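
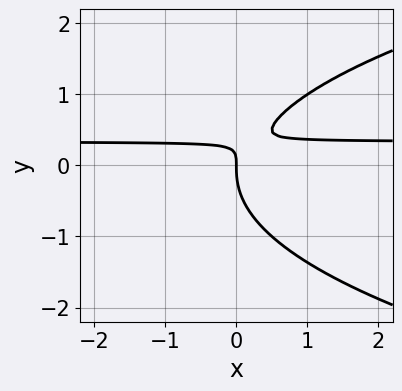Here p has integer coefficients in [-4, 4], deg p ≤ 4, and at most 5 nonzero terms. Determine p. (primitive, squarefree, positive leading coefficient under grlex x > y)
2*y^3 - 3*x*y + x

First, the degree is 3 — a generic line meets the curve in up to 3 points.
Then, checking where it meets the axes: it meets the x-axis at x = 0 (among the integer gridlines); one y-axis crossing is at y = 0.
Finally, together with the visible shape, these determine p as stated.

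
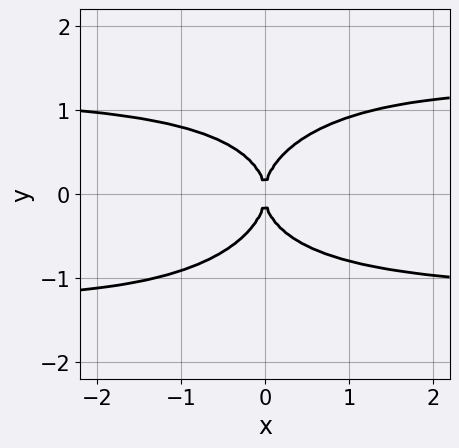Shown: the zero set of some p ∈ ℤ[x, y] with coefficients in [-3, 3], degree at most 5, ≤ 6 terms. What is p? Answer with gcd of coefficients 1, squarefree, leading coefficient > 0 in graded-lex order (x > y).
2*x^2*y^2 - x*y^3 + 3*y^4 - 3*x^2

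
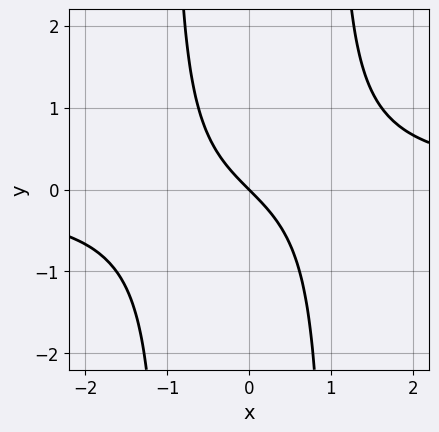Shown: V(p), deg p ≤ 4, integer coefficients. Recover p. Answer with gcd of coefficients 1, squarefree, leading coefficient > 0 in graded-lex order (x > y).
x^2*y - x - y

1. Degree: a generic line meets the curve in up to 3 points, so deg p = 3.
2. Reading off the gridlines: it meets the x-axis at x = 0 (among the integer gridlines); it meets the y-axis at y = 0 (among the integer gridlines).
3. These observations pin down the coefficients.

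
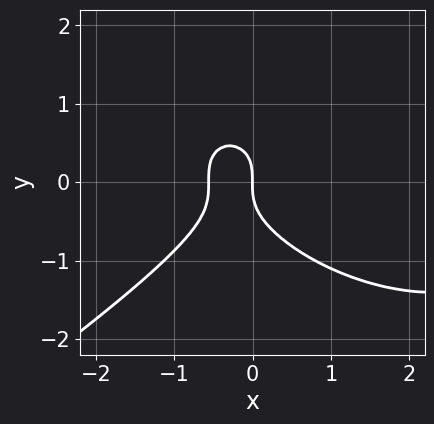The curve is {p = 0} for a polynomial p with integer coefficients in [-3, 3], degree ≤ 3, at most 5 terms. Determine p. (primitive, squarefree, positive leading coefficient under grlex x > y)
First, degree: a generic line meets the curve in up to 3 points, so deg p = 3.
Then, observable constraints: one y-axis crossing is at y = 0; it meets the x-axis at x = 0 (among the integer gridlines).
Finally, solving for integer coefficients yields p as stated.

x^3 - 3*y^3 - 3*x^2 - 2*x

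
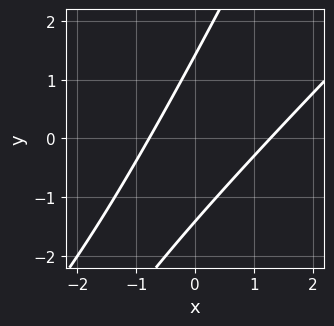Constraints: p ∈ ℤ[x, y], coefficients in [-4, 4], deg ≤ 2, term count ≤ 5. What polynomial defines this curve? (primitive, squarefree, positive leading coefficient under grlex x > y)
2*x^2 - 3*x*y + y^2 - x - 2

1. The degree is 2 — the shape is more complex than any degree-1 curve.
2. Solving for integer coefficients yields p as stated.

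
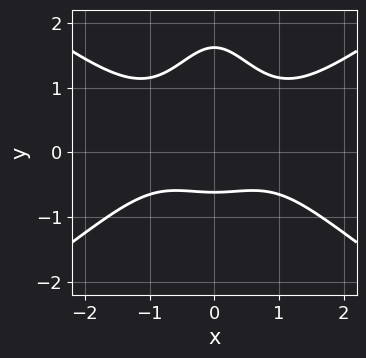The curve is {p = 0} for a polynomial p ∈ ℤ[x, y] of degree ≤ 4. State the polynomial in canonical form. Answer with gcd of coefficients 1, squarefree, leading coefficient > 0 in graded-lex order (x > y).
x^4 - 2*x^2*y^2 - 2*y^2 + 2*y + 2

(a) deg p = 4. A generic line meets the curve in up to 4 points.
(b) Symmetries: it's symmetric under x → −x, forcing even powers of x.
(c) Against the integer gridlines: no x-intercept at any integer in the box.
(d) The integer polynomial consistent with all of this is the stated p.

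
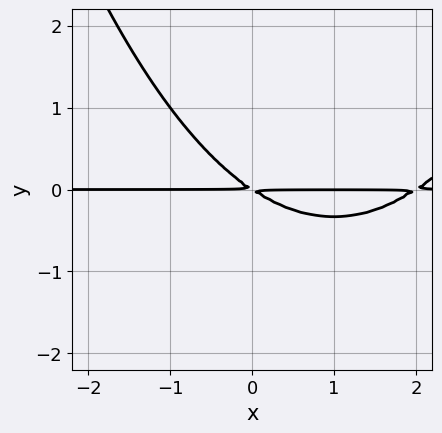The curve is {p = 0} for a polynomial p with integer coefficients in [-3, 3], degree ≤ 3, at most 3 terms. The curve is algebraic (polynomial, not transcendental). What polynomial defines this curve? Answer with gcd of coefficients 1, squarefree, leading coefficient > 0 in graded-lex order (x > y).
1. Degree: the shape is more complex than any degree-2 curve, so deg p = 3.
2. From the axis intercepts and sections: the visible x-axis segment lies entirely on the curve.
3. Fitting integer coefficients to these (and the overall shape) gives p.

x^2*y - 2*x*y - 3*y^2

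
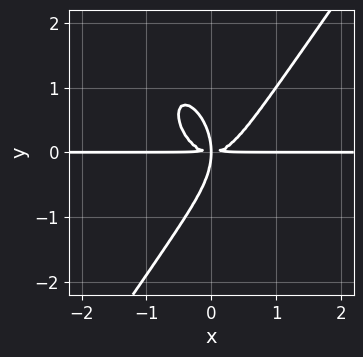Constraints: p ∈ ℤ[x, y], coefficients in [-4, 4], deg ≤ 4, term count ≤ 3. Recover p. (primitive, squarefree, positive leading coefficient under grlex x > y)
First, deg p = 4. A generic line meets the curve in up to 4 points.
Then, from the visible intercepts: every point of the x-axis in the box is on the curve.
Finally, assembling these constraints gives the stated polynomial.

3*x^3*y - y^4 - 2*x*y^2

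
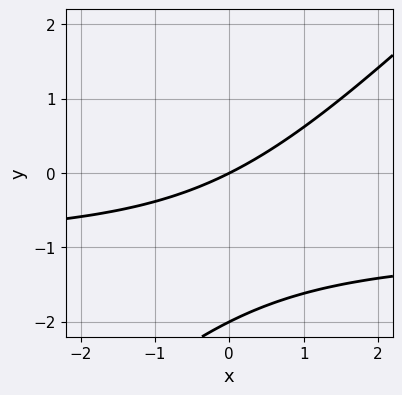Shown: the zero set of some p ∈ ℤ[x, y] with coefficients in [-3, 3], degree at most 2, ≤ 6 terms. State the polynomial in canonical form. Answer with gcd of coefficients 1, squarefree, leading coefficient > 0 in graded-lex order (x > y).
(a) deg p = 2. A generic line meets the curve in up to 2 points.
(b) Against the integer gridlines: it meets the x-axis at x = 0 (among the integer gridlines); among the integer gridlines, it crosses the y-axis at y ∈ {-2, 0}.
(c) Together with the visible shape, these determine p as stated.

x*y - y^2 + x - 2*y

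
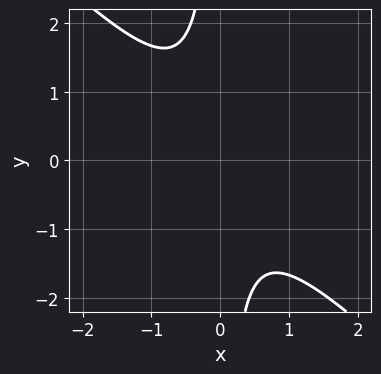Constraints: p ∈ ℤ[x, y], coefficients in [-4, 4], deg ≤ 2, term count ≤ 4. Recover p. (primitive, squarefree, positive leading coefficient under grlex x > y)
3*x^2 + 3*x*y + 2

Degree: no degree-1 curve has this shape, so deg p = 2.
Reading off the gridlines: no x-intercept at any integer in the box; the curve avoids every integer y-axis point in the box.
Matching integer coefficients to the picture gives p.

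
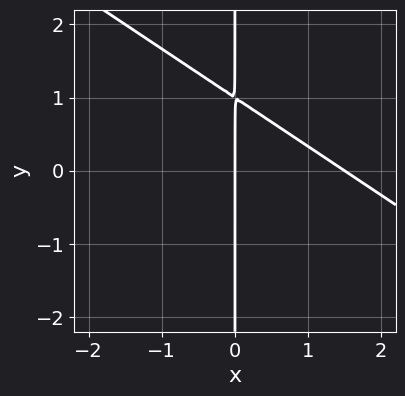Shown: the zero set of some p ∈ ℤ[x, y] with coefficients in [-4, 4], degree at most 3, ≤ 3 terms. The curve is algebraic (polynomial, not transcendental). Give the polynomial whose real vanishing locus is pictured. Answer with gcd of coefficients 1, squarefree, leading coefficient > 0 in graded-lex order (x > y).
2*x^2 + 3*x*y - 3*x

1. Degree: a generic line meets the curve in up to 2 points, so deg p = 2.
2. Observable constraints: it meets the x-axis at x = 0 (among the integer gridlines); the visible y-axis segment lies entirely on the curve.
3. These observations pin down the coefficients.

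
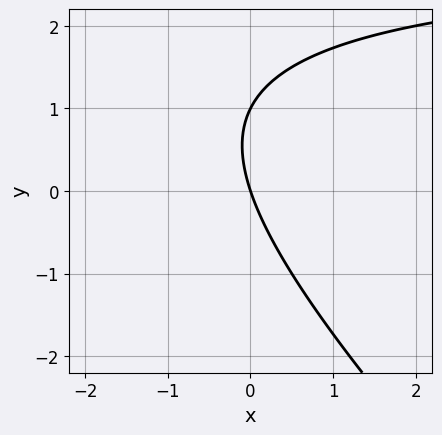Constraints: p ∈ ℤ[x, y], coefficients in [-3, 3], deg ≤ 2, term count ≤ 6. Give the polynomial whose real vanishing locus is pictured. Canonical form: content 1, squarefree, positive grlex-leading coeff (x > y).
(a) The degree is 2 — no degree-1 curve has this shape.
(b) From the visible intercepts: it meets the x-axis at x = 0 (among the integer gridlines); among the integer gridlines, it crosses the y-axis at y ∈ {0, 1}.
(c) These observations pin down the coefficients.

x*y + y^2 - 3*x - y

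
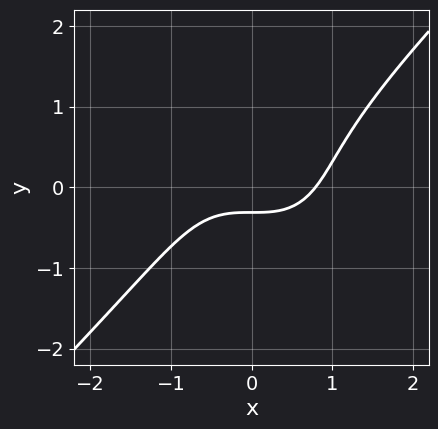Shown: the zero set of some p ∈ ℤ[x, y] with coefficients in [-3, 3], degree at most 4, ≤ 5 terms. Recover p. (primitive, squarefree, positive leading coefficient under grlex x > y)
First, deg p = 3.
Finally, putting this together gives p.

2*x^3 - 2*y^3 - 3*y - 1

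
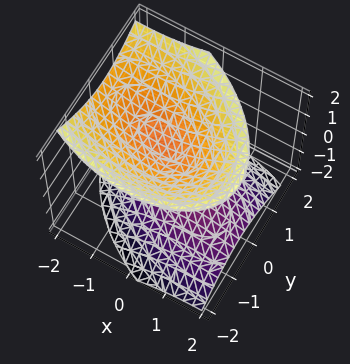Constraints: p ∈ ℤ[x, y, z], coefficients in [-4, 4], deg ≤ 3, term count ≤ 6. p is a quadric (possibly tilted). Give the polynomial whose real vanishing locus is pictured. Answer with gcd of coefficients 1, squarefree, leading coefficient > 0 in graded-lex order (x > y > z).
x^2 + x*y + x*z + 2*y^2 - 2*z^2 + 1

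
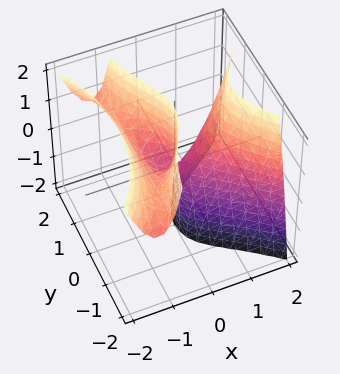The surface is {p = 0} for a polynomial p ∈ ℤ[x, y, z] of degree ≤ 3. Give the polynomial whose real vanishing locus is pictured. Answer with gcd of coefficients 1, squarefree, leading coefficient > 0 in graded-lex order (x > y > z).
x^3 - x*y^2 - x*z - y^2

1. There are 2 components. Treating them together as one polynomial.
2. Degree: no degree-2 surface has this shape, so deg p = 3.
3. Observable constraints: the visible z-axis segment lies entirely on the surface; one y-axis crossing is at y = 0; it crosses the x-axis at the gridline x = 0.
4. Fitting integer coefficients to these (and the overall shape) gives p.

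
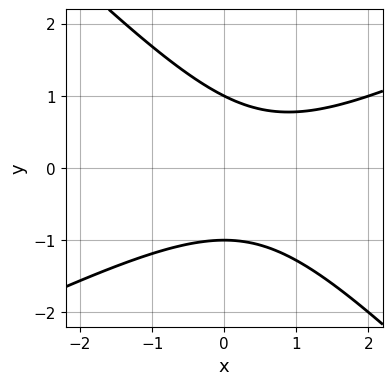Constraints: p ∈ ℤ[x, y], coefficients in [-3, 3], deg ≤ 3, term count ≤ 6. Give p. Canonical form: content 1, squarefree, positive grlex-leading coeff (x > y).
1. Degree: no degree-1 curve has this shape, so deg p = 2.
2. From the visible intercepts: the curve avoids every integer x-axis point in the box; the y-axis gridline crossings are at y ∈ {-1, 1}.
3. These observations pin down the coefficients.

x^2 - x*y - 2*y^2 - x + 2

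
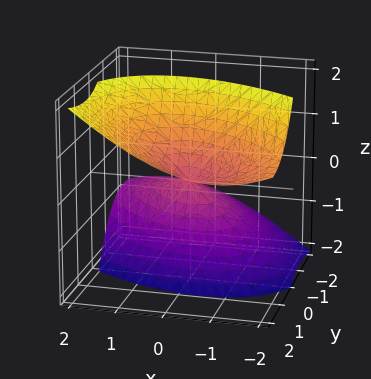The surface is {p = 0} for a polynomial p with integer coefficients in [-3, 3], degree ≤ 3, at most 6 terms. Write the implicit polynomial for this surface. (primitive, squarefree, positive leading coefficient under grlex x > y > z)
(a) deg p = 2.
(b) Observable constraints: it crosses the x-axis at the gridline x = 0; one y-axis crossing is at y = 0.
(c) Solving for integer coefficients yields p as stated.

x^2 + x*y + y^2 - 2*y*z - z^2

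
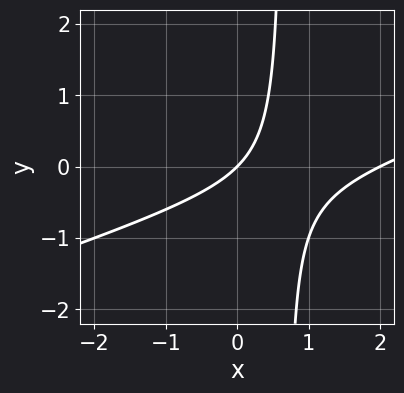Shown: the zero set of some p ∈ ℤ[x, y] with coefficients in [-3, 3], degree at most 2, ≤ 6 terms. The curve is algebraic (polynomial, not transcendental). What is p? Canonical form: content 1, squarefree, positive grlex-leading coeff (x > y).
deg p = 2. The shape is more complex than any degree-1 curve.
Against the integer gridlines: the x-axis gridline crossings are at x ∈ {0, 2}; it crosses the y-axis at the gridline y = 0.
These observations pin down the coefficients.

x^2 - 3*x*y - 2*x + 2*y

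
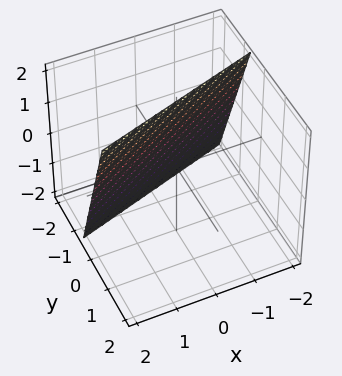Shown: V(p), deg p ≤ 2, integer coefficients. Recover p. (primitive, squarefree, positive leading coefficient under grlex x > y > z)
1. deg p = 1.
2. From the axis intercepts and sections: it meets the x-axis at x = 2 (among the integer gridlines); it crosses the z-axis at the gridline z = 2.
3. The integer polynomial consistent with all of this is the stated p.

x - 3*y + z - 2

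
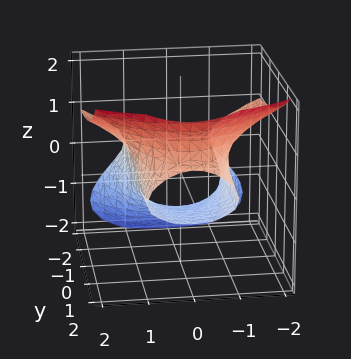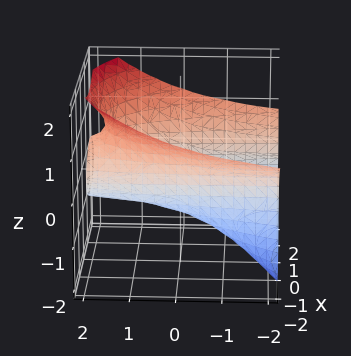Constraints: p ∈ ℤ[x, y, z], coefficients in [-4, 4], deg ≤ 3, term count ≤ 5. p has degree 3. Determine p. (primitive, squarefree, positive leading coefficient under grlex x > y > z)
3*y*z^2 - 3*z^3 + 2*x^2 - 2

deg p = 3. No degree-2 surface has this shape.
Against the integer gridlines: no y-intercept at any integer in the box; among the integer gridlines, it crosses the x-axis at x ∈ {-1, 1}.
Together with the visible shape, these determine p as stated.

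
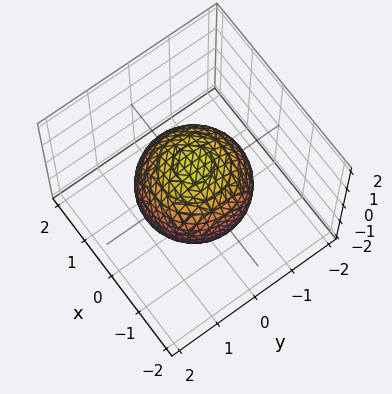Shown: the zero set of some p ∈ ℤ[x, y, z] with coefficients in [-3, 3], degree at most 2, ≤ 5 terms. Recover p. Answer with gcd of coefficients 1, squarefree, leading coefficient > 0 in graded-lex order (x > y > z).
2*x^2 + 2*y^2 + 2*z^2 - 3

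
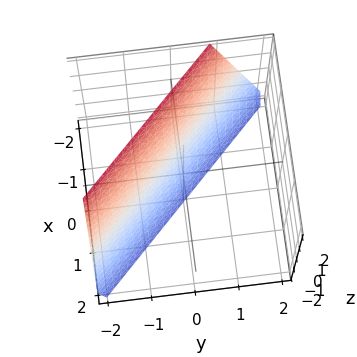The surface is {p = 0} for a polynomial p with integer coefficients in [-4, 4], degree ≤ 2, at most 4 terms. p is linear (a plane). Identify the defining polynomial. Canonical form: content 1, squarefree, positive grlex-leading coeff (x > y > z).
3*x + 3*y + z + 2

(a) Degree: every cross-section is a straight line — this is a plane, so deg p = 1.
(b) Reading off the gridlines: one z-axis crossing is at z = -2.
(c) Solving for integer coefficients yields p as stated.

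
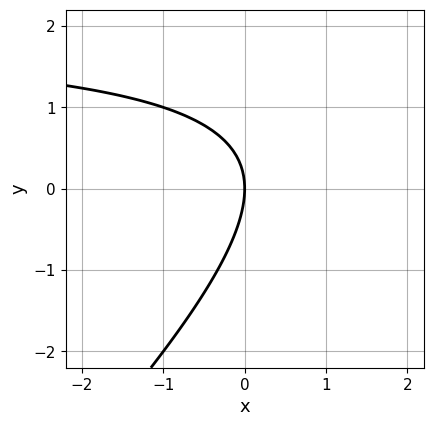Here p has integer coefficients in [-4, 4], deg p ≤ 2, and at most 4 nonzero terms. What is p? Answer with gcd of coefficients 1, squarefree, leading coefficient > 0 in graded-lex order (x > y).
(a) Degree: the shape is more complex than any degree-1 curve, so deg p = 2.
(b) From the visible intercepts: one x-axis crossing is at x = 0; one y-axis crossing is at y = 0.
(c) The integer polynomial consistent with all of this is the stated p.

x*y - y^2 - 2*x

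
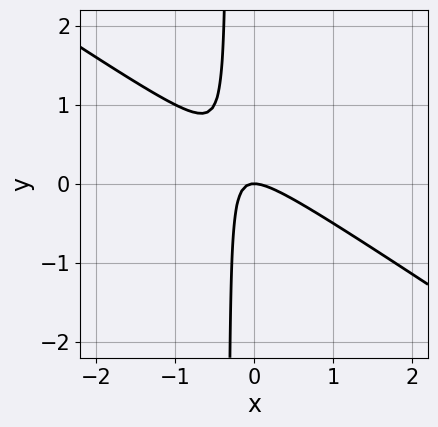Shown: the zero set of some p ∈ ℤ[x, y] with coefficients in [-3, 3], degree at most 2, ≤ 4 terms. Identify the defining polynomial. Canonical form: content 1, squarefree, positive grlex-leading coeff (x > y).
(a) The degree is 2 — no degree-1 curve has this shape.
(b) From the visible intercepts: one y-axis crossing is at y = 0; one x-axis crossing is at x = 0.
(c) Matching integer coefficients to the picture gives p.

2*x^2 + 3*x*y + y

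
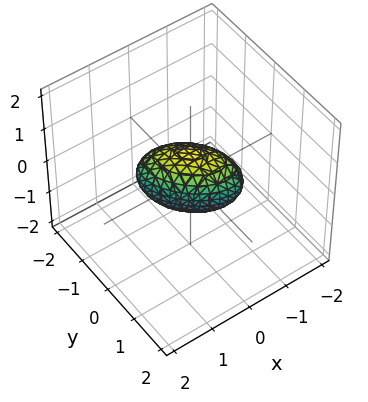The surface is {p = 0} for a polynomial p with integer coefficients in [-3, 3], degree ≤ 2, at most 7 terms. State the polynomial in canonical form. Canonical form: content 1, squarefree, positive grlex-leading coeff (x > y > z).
First, degree: the shape is more complex than any degree-1 surface, so deg p = 2.
Finally, solving for integer coefficients yields p as stated.

3*x^2 + 3*x*y + 3*y^2 + 3*z^2 - 2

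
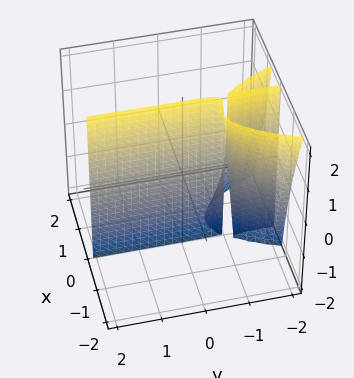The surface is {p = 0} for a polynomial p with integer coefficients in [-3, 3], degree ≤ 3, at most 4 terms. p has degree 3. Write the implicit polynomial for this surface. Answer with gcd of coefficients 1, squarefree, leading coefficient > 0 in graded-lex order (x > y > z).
2*x^3 + x^2*z + 2*x*y + 2*x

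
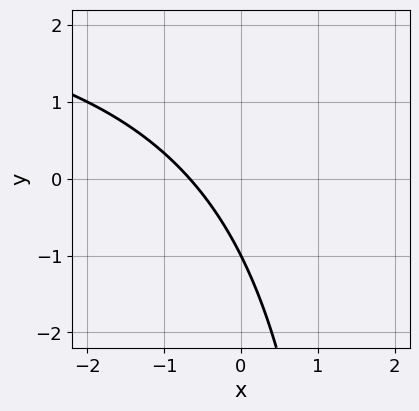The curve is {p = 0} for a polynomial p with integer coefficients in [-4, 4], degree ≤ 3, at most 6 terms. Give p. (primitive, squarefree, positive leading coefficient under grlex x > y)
(a) deg p = 2. A generic line meets the curve in up to 2 points.
(b) Against the integer gridlines: it meets the y-axis at y = -1 (among the integer gridlines).
(c) The integer polynomial consistent with all of this is the stated p.

x*y - 3*x - 2*y - 2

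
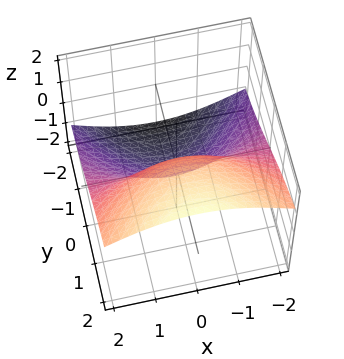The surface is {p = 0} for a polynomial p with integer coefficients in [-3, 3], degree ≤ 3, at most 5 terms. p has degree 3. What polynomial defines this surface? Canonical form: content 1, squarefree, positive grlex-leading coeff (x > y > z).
x^2*z + z^3 - 3*y

1. Degree: a generic line meets the surface in up to 3 points, so deg p = 3.
2. Observable constraints: every point of the x-axis in the box is on the surface; one z-axis crossing is at z = 0; it meets the y-axis at y = 0 (among the integer gridlines).
3. Putting this together gives p.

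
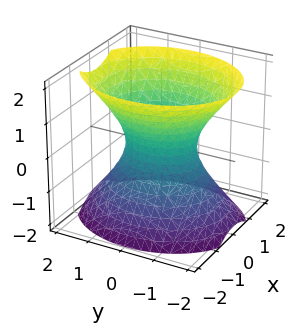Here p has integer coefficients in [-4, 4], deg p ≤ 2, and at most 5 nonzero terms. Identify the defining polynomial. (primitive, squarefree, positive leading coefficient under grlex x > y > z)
(a) Degree: one connected sheet with a waist; a quadric, so deg p = 2.
(b) Symmetries: mirror symmetry x ↦ −x ⇒ only even powers of x; the z ↦ −z reflection is a symmetry, so z appears only in even powers; it's symmetric under y → −y, forcing even powers of y.
(c) Reading off the gridlines: among the integer gridlines, it crosses the y-axis at y ∈ {-1, 1}; no z-intercept at any integer in the box.
(d) Solving for integer coefficients yields p as stated.

3*x^2 + 2*y^2 - 2*z^2 - 2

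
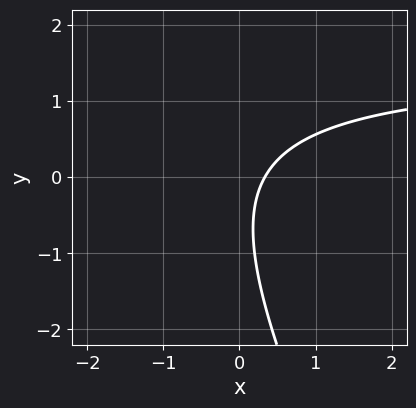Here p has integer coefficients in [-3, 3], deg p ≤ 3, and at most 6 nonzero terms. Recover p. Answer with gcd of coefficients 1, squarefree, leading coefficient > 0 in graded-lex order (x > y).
2*x*y + y^2 - 3*x + y + 1

(a) deg p = 2.
(b) From the visible intercepts: the curve avoids every integer y-axis point in the box.
(c) These observations pin down the coefficients.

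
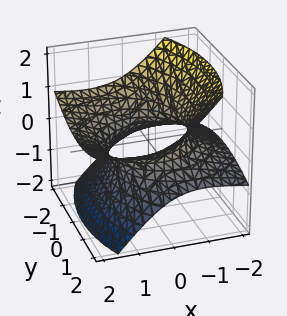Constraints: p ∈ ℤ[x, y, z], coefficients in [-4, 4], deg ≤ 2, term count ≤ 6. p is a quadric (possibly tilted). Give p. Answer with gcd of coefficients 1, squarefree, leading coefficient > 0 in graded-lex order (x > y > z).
x^2 - 3*x*z + y^2 - 3*z^2 - 2

First, deg p = 2. The shape is more complex than any degree-1 surface.
Then, reading off the gridlines: no z-intercept at any integer in the box.
Finally, assembling these constraints gives the stated polynomial.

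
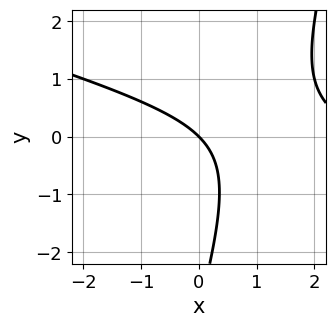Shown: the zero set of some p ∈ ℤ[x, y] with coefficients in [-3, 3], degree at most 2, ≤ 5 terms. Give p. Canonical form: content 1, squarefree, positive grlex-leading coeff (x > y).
Degree: no degree-1 curve has this shape, so deg p = 2.
From the axis intercepts and sections: it crosses the x-axis at the gridline x = 0; it crosses the y-axis at the gridline y = 0.
Putting this together gives p.

x^2 + 3*x*y - y^2 - 3*x - 3*y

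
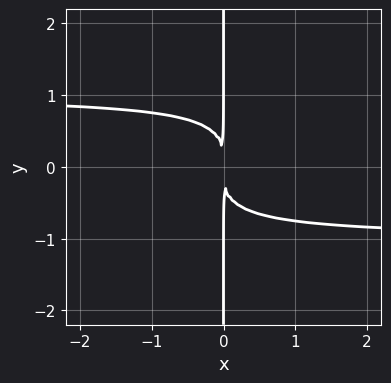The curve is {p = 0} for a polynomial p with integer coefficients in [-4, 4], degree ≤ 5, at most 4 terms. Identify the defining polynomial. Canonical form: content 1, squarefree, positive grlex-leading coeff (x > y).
1. Degree: a generic line meets the curve in up to 4 points, so deg p = 4.
2. From the axis intercepts and sections: the visible y-axis segment lies entirely on the curve.
3. Assembling these constraints gives the stated polynomial.

x^2*y^2 - x*y^3 - x^2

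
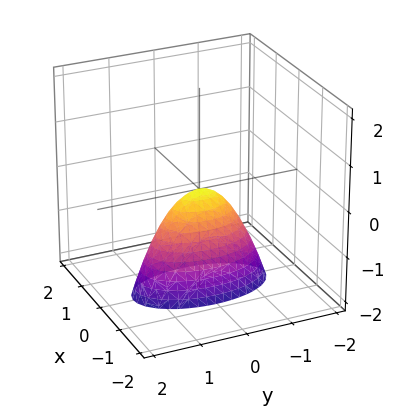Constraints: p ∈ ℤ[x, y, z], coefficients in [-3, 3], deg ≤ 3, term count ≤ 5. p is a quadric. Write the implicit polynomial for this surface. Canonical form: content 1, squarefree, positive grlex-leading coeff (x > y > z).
3*x^2 + y^2 + z

deg p = 2.
Symmetries: it's symmetric under x → −x, forcing even powers of x; it's symmetric under y → −y, forcing even powers of y.
From the axis intercepts and sections: it meets the y-axis at y = 0 (among the integer gridlines); one x-axis crossing is at x = 0.
Together with the visible shape, these determine p as stated.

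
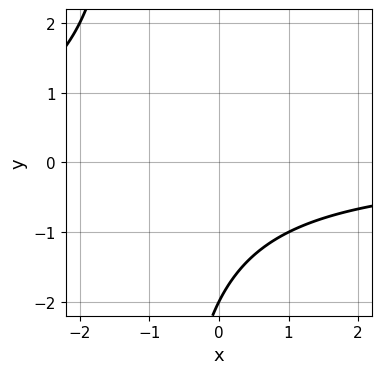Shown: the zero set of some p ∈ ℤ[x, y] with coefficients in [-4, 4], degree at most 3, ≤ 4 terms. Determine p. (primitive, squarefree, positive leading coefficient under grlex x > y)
1. The degree is 2 — the shape is more complex than any degree-1 curve.
2. Against the integer gridlines: it misses every integer gridline on the x-axis; it crosses the y-axis at the gridline y = -2.
3. These observations pin down the coefficients.

x*y + y + 2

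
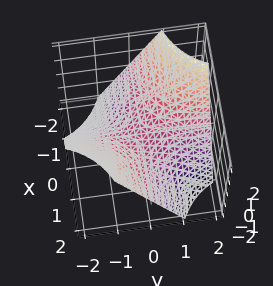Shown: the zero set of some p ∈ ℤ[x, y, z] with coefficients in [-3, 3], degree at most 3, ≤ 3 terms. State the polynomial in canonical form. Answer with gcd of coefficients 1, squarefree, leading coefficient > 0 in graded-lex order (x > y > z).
x*y + z

1. Degree: the shape is more complex than any degree-1 surface, so deg p = 2.
2. Observable constraints: every point of the y-axis in the box is on the surface; every point of the x-axis in the box is on the surface.
3. Together with the visible shape, these determine p as stated.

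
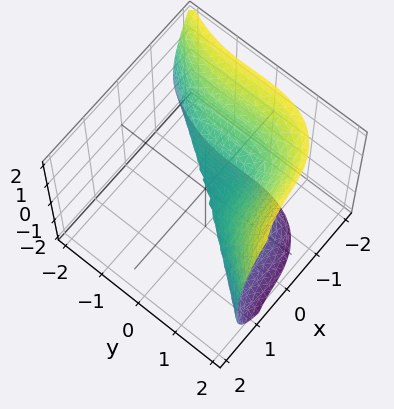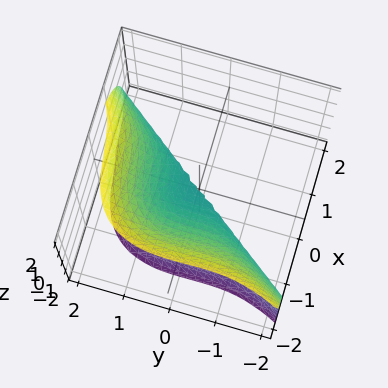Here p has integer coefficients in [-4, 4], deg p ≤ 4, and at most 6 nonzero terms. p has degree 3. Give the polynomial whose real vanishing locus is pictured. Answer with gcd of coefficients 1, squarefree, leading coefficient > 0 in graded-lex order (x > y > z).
3*x^3 + x^2*z + x*y^2 - 2*y^3 + 3*z^2

(a) Degree: the shape is more complex than any degree-2 surface, so deg p = 3.
(b) From the axis intercepts and sections: it crosses the z-axis at the gridline z = 0; one y-axis crossing is at y = 0.
(c) Assembling these constraints gives the stated polynomial.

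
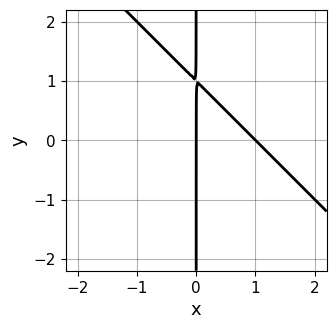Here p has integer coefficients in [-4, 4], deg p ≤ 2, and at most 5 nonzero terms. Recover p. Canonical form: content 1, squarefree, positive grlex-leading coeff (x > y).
(a) Degree: no degree-1 curve has this shape, so deg p = 2.
(b) From the visible intercepts: every point of the y-axis in the box is on the curve; among the integer gridlines, it crosses the x-axis at x ∈ {0, 1}.
(c) Solving for integer coefficients yields p as stated.

x^2 + x*y - x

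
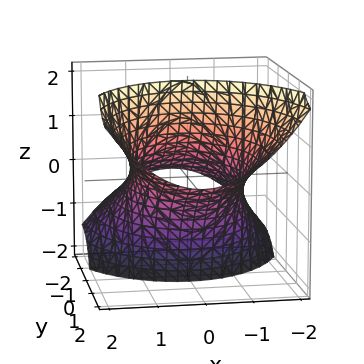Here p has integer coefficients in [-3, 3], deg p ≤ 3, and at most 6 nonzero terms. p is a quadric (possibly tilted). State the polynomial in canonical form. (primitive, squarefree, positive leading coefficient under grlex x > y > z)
2*x^2 + y^2 - 3*y*z - 3

1. Degree: a generic line meets the surface in up to 2 points, so deg p = 2.
2. From the axis intercepts and sections: it misses every integer gridline on the z-axis.
3. Together with the visible shape, these determine p as stated.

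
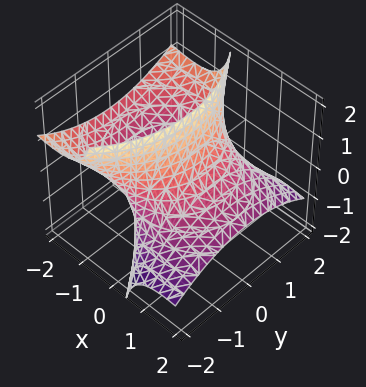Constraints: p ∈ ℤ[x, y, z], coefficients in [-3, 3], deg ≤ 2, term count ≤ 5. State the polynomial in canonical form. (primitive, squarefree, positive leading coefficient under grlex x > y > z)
(a) Degree: no degree-1 surface has this shape, so deg p = 2.
(b) Checking where it meets the axes: no z-intercept at any integer in the box.
(c) Assembling these constraints gives the stated polynomial.

x^2 + 3*x*z + y^2 - 2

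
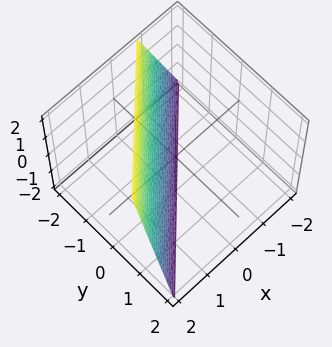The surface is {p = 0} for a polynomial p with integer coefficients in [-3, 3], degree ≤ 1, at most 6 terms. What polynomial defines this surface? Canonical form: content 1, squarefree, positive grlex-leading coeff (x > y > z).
First, deg p = 1. The surface is flat (a plane).
Next, against the integer gridlines: it crosses the z-axis at the gridline z = -2.
Finally, matching integer coefficients to the picture gives p.

3*x - 3*y - z - 2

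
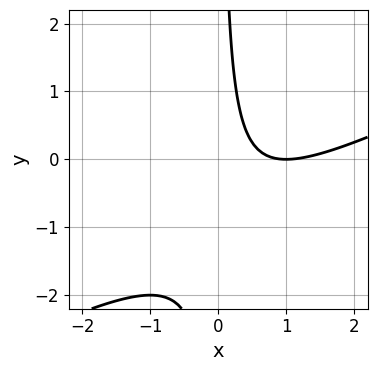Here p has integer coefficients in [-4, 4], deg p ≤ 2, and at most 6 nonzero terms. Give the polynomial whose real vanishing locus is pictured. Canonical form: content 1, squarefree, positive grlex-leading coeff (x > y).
(a) Degree: the shape is more complex than any degree-1 curve, so deg p = 2.
(b) Against the integer gridlines: it meets the x-axis at x = 1 (among the integer gridlines); no y-intercept at any integer in the box.
(c) Putting this together gives p.

x^2 - 2*x*y - 2*x + 1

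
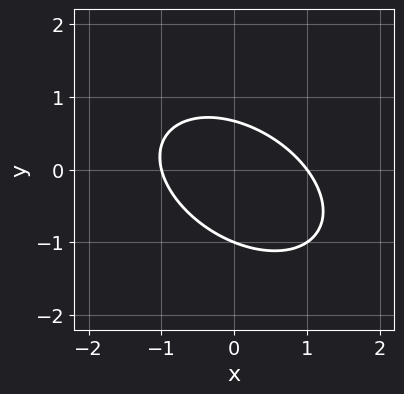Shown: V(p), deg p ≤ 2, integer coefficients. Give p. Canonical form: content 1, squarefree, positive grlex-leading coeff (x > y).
1. deg p = 2.
2. Against the integer gridlines: one y-axis crossing is at y = -1; among the integer gridlines, it crosses the x-axis at x ∈ {-1, 1}.
3. Putting this together gives p.

2*x^2 + 2*x*y + 3*y^2 + y - 2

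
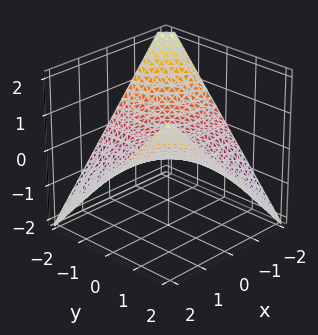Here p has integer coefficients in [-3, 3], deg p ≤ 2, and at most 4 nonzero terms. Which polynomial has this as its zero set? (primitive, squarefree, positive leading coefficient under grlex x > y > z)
First, deg p = 2. A saddle surface; a quadric.
Next, against the integer gridlines: every point of the y-axis in the box is on the surface; the visible x-axis segment lies entirely on the surface; it crosses the z-axis at the gridline z = 0.
Finally, putting this together gives p.

x*y - 2*z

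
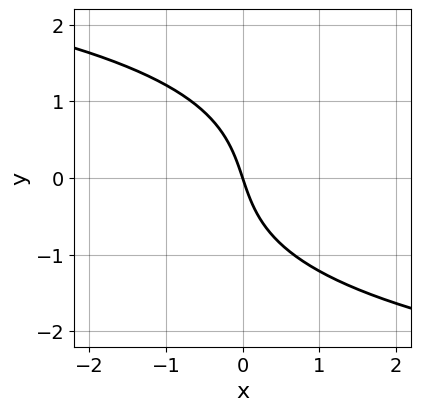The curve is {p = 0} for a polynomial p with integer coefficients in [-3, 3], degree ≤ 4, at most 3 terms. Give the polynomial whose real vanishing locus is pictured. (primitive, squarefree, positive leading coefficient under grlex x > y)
y^3 + 3*x + y

The degree is 3 — the shape is more complex than any degree-2 curve.
Checking where it meets the axes: it crosses the y-axis at the gridline y = 0; one x-axis crossing is at x = 0.
Fitting integer coefficients to these (and the overall shape) gives p.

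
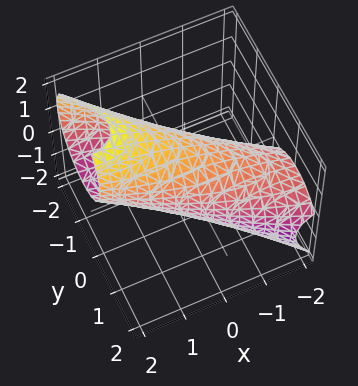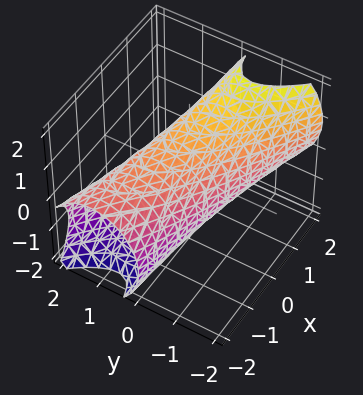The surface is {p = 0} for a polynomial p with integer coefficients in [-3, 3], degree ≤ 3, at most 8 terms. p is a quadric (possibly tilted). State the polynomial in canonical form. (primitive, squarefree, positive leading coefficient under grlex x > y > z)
The degree is 2 — no degree-1 surface has this shape.
Reading off the gridlines: among the integer gridlines, it crosses the y-axis at y ∈ {-1, 1}.
Matching integer coefficients to the picture gives p.

x^2 + 3*x*y - 2*x*z + 3*y^2 + 2*z^2 - 3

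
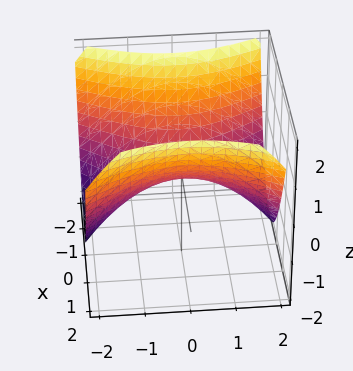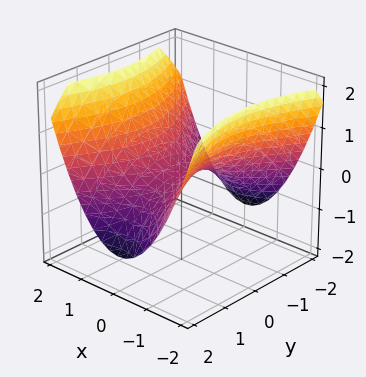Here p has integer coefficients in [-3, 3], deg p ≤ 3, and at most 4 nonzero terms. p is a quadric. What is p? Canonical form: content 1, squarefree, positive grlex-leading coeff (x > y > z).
(a) Degree: a saddle surface; a quadric, so deg p = 2.
(b) Symmetries: mirror symmetry y ↦ −y ⇒ only even powers of y; mirror symmetry x ↦ −x ⇒ only even powers of x.
(c) Observable constraints: it meets the z-axis at z = 0 (among the integer gridlines); it crosses the x-axis at the gridline x = 0; one y-axis crossing is at y = 0.
(d) Assembling these constraints gives the stated polynomial.

2*x^2 - y^2 - 3*z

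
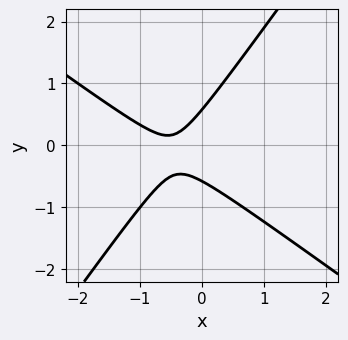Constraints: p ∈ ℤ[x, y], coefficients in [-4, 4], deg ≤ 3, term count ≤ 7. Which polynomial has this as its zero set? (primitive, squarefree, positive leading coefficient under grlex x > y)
3*x^2 + 2*x*y - 3*y^2 + 3*x + 1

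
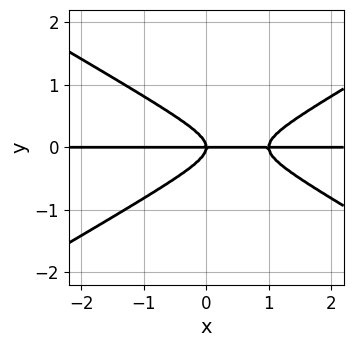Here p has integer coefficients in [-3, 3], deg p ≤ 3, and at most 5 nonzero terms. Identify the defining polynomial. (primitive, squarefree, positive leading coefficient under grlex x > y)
x^2*y - 3*y^3 - x*y

(a) deg p = 3. No degree-2 curve has this shape.
(b) Against the integer gridlines: every point of the x-axis in the box is on the curve; it crosses the y-axis at the gridline y = 0.
(c) Putting this together gives p.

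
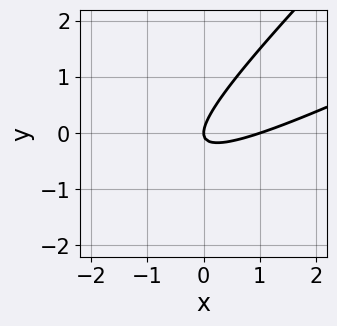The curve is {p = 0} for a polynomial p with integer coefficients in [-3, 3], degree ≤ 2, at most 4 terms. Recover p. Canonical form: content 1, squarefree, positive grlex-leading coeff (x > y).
Degree: no degree-1 curve has this shape, so deg p = 2.
From the axis intercepts and sections: among the integer gridlines, it crosses the x-axis at x ∈ {0, 1}; it crosses the y-axis at the gridline y = 0.
Putting this together gives p.

x^2 - 3*x*y + 2*y^2 - x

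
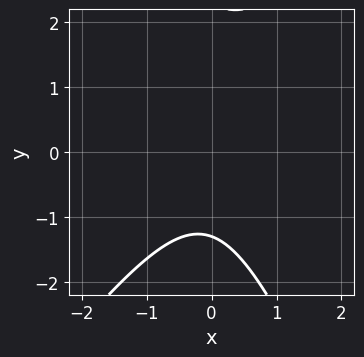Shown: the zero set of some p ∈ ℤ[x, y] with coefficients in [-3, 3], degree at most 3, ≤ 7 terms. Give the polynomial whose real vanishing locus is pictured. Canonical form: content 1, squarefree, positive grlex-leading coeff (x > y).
(a) The degree is 2 — a generic line meets the curve in up to 2 points.
(b) Observable constraints: no x-intercept at any integer in the box.
(c) Solving for integer coefficients yields p as stated.

3*x^2 - x*y - y^2 + y + 3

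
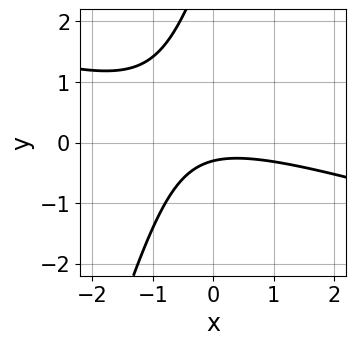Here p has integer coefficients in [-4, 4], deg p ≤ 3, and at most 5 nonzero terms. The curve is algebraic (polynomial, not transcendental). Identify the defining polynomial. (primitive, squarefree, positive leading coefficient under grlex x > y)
x^2 + 3*x*y - y^2 + 3*y + 1

deg p = 2. No degree-1 curve has this shape.
Checking where it meets the axes: the curve avoids every integer x-axis point in the box.
Putting this together gives p.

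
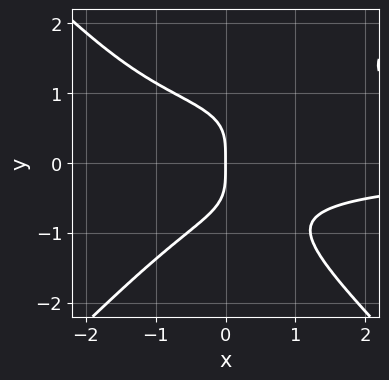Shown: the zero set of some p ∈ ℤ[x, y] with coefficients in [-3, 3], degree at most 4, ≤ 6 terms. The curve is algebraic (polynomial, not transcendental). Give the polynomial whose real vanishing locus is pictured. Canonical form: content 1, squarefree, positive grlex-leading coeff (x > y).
2*x^2*y^2 - 2*y^4 - x^2*y - 2*x

1. The degree is 4 — the shape is more complex than any degree-3 curve.
2. Checking where it meets the axes: it crosses the y-axis at the gridline y = 0; it meets the x-axis at x = 0 (among the integer gridlines).
3. Solving for integer coefficients yields p as stated.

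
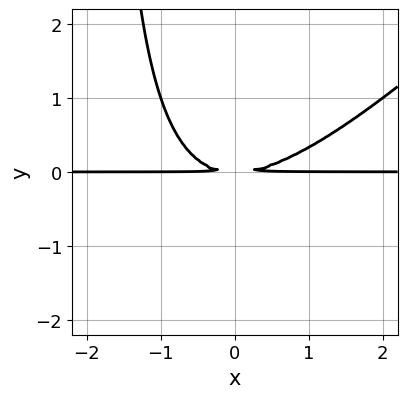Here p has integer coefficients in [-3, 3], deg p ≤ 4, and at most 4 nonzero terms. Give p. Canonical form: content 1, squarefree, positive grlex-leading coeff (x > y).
x^2*y - x*y^2 - 2*y^2

(a) The degree is 3 — no degree-2 curve has this shape.
(b) Reading off the gridlines: the visible x-axis segment lies entirely on the curve.
(c) Matching integer coefficients to the picture gives p.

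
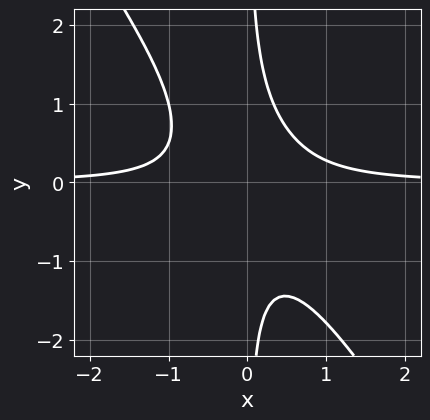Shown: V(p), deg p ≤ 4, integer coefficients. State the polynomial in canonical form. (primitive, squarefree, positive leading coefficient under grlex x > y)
3*x^2*y + 2*x*y^2 - 1

First, degree: no degree-2 curve has this shape, so deg p = 3.
Then, checking where it meets the axes: no x-intercept at any integer in the box; it misses every integer gridline on the y-axis.
Finally, together with the visible shape, these determine p as stated.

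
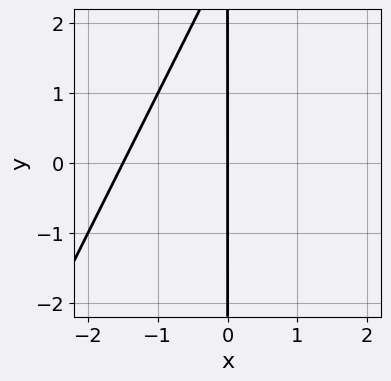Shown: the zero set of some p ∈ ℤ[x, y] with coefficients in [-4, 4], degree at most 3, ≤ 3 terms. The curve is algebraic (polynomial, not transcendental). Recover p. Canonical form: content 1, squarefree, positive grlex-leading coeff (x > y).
The degree is 2 — no degree-1 curve has this shape.
Observable constraints: it meets the x-axis at x = 0 (among the integer gridlines); every point of the y-axis in the box is on the curve.
These observations pin down the coefficients.

2*x^2 - x*y + 3*x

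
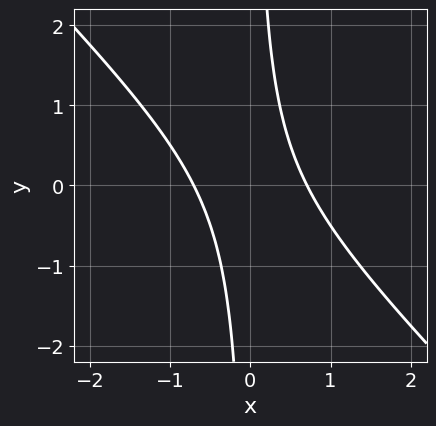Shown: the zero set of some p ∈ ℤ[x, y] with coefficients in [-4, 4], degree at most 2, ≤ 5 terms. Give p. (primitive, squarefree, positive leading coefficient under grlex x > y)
2*x^2 + 2*x*y - 1

deg p = 2. A generic line meets the curve in up to 2 points.
From the visible intercepts: no y-intercept at any integer in the box.
Matching integer coefficients to the picture gives p.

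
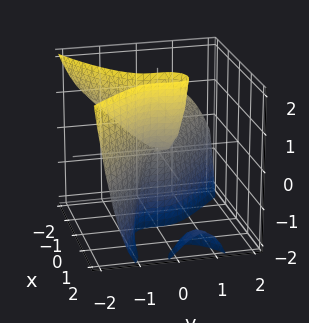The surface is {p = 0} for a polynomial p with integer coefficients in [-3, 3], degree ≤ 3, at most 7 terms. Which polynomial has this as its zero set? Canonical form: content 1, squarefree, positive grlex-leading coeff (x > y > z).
x^3 - x^2*y + 2*x^2*z + 3*y^3 - 2*x*z

1. I count 2 distinct pieces. Treating them together as one polynomial.
2. deg p = 3. The shape is more complex than any degree-2 surface.
3. Checking where it meets the axes: the visible z-axis segment lies entirely on the surface; it meets the y-axis at y = 0 (among the integer gridlines); it meets the x-axis at x = 0 (among the integer gridlines).
4. Solving for integer coefficients yields p as stated.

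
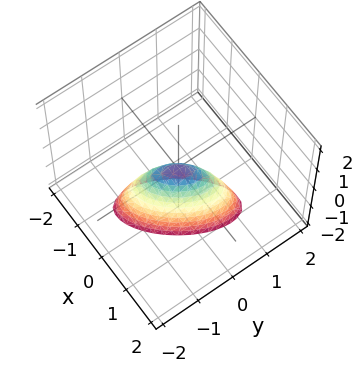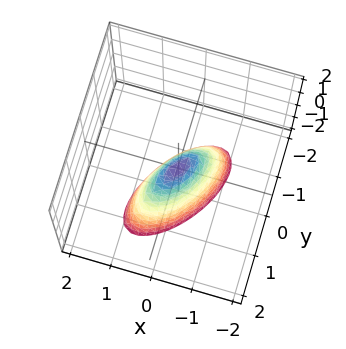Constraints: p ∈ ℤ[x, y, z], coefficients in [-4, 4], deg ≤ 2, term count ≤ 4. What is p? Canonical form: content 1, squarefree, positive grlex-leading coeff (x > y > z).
3*x^2 - 3*x*y + 2*y^2 + z

deg p = 2. The shape is more complex than any degree-1 surface.
Reading off the gridlines: it crosses the y-axis at the gridline y = 0; one z-axis crossing is at z = 0; it meets the x-axis at x = 0 (among the integer gridlines).
The integer polynomial consistent with all of this is the stated p.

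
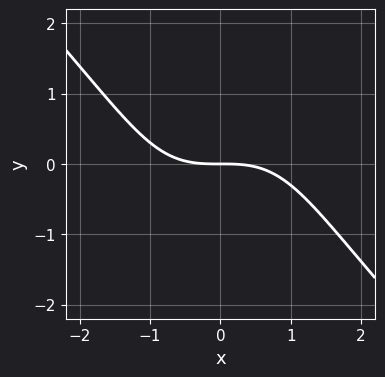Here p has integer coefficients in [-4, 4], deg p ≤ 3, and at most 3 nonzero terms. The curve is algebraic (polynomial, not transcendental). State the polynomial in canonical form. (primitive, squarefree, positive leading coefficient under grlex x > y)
x^3 - x*y^2 + 3*y

(a) deg p = 3. No degree-2 curve has this shape.
(b) Against the integer gridlines: it meets the x-axis at x = 0 (among the integer gridlines); one y-axis crossing is at y = 0.
(c) These observations pin down the coefficients.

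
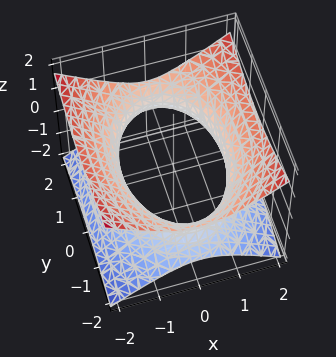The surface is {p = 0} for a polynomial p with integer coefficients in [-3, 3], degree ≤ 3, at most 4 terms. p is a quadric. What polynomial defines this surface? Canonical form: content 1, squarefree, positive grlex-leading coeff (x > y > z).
deg p = 2.
Symmetries: it's symmetric under z → −z, forcing even powers of z; the x ↦ −x reflection is a symmetry, so x appears only in even powers; the y ↦ −y reflection is a symmetry, so y appears only in even powers.
Observable constraints: the surface avoids every integer z-axis point in the box.
The integer polynomial consistent with all of this is the stated p.

2*x^2 + y^2 - 3*z^2 - 3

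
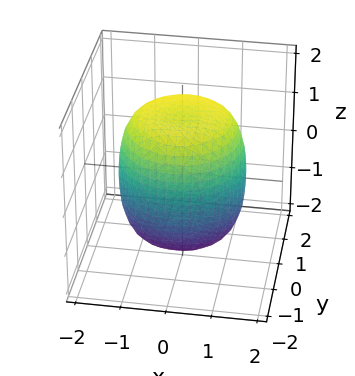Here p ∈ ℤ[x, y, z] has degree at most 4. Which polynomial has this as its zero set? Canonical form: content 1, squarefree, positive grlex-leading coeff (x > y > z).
x^4 + 2*x^2*y^2 + y^4 - x^2 - y^2 + z^2 - 2

deg p = 4.
By symmetry, the surface is invariant under rotation about z: p = q(x² + y², z).
Against the integer gridlines: a circular section at z = -1 has radius between 1 and 2.
Together with the visible shape, these determine p as stated.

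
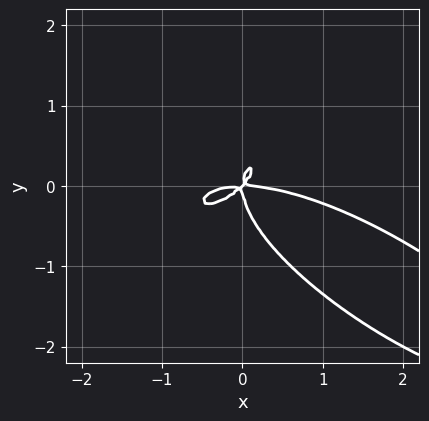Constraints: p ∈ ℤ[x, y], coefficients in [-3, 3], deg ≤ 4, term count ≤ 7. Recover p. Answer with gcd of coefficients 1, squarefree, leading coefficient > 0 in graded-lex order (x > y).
x^4 + x^3*y + 3*y^4 + 3*x^2*y - 3*x*y^2

(a) The degree is 4 — the shape is more complex than any degree-3 curve.
(b) The integer polynomial consistent with all of this is the stated p.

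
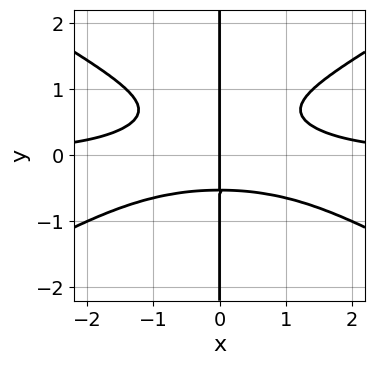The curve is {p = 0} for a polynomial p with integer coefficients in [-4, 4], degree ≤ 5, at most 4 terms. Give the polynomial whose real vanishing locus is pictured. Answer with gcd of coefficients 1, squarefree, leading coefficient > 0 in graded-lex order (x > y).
(a) Degree: no degree-3 curve has this shape, so deg p = 4.
(b) From the axis intercepts and sections: the visible y-axis segment lies entirely on the curve; it meets the x-axis at x = 0 (among the integer gridlines).
(c) Matching integer coefficients to the picture gives p.

x^3*y - 3*x*y^3 + 2*x*y^2 - x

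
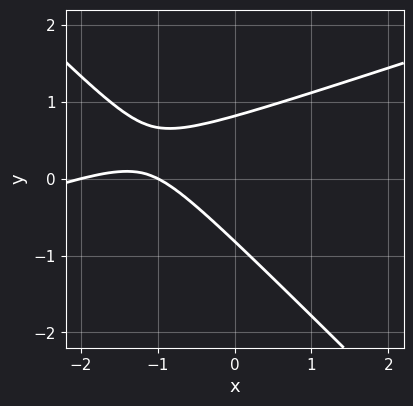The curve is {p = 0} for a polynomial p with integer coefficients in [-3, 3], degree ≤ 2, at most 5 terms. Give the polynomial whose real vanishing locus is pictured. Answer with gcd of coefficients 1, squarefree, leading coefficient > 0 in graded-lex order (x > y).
x^2 - 2*x*y - 3*y^2 + 3*x + 2

(a) Degree: no degree-1 curve has this shape, so deg p = 2.
(b) From the visible intercepts: the x-axis gridline crossings are at x ∈ {-2, -1}.
(c) The integer polynomial consistent with all of this is the stated p.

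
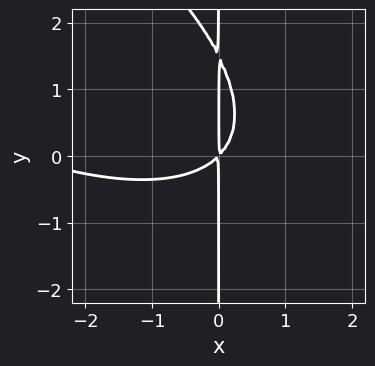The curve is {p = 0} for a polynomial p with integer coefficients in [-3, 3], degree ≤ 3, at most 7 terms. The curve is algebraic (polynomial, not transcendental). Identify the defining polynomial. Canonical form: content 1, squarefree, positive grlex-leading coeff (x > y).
deg p = 3.
Observable constraints: every point of the y-axis in the box is on the curve.
The integer polynomial consistent with all of this is the stated p.

x^3 + 2*x^2*y + 2*x*y^2 + 3*x^2 - 3*x*y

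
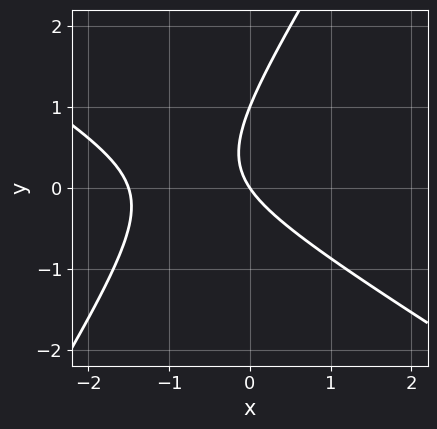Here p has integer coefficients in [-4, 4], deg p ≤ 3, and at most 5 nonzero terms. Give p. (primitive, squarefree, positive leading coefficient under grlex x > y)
2*x^2 + 2*x*y - 2*y^2 + 3*x + 2*y

The degree is 2 — the shape is more complex than any degree-1 curve.
Against the integer gridlines: it meets the x-axis at x = 0 (among the integer gridlines); among the integer gridlines, it crosses the y-axis at y ∈ {0, 1}.
Matching integer coefficients to the picture gives p.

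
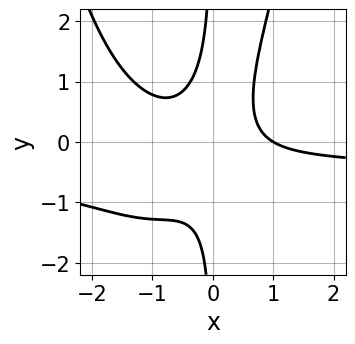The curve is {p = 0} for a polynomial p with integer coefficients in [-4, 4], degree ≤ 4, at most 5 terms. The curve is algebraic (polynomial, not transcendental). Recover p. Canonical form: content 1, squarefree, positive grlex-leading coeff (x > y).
2*x^3*y + x^3 + 3*x^2*y - 2*x*y^2 - 1

(a) The degree is 4 — the shape is more complex than any degree-3 curve.
(b) From the visible intercepts: the curve avoids every integer y-axis point in the box; it meets the x-axis at x = 1 (among the integer gridlines).
(c) The integer polynomial consistent with all of this is the stated p.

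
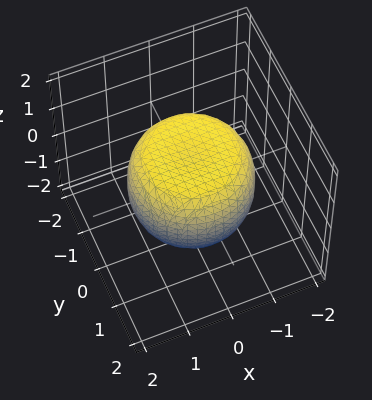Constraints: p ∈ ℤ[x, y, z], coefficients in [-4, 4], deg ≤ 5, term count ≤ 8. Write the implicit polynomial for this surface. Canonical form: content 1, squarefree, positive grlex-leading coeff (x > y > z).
The degree is 4 — a generic line meets the surface in up to 4 points.
Symmetries: rotational symmetry about the z-axis ⇒ p depends on x, y only through x² + y².
From the axis intercepts and sections: among the integer gridlines, it crosses the z-axis at z ∈ {-1, 1}; a circular section at z = 0 has radius between 1 and 2.
Together with the visible shape, these determine p as stated.

2*x^4 + 4*x^2*y^2 + 2*y^4 - 2*x^2 - 2*y^2 + 3*z^2 - 3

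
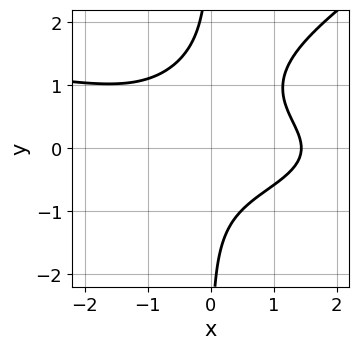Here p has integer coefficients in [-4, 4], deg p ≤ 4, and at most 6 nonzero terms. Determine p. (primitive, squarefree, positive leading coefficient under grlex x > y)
2*x^2*y^2 - 3*x*y^3 + x^3 + 2*x*y^2 - 3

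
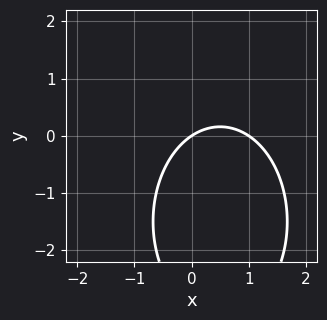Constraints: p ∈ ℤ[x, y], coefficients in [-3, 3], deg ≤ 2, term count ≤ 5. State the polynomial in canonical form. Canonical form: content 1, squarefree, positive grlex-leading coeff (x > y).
2*x^2 + y^2 - 2*x + 3*y

1. Degree: the shape is more complex than any degree-1 curve, so deg p = 2.
2. Observable constraints: among the integer gridlines, it crosses the x-axis at x ∈ {0, 1}; one y-axis crossing is at y = 0.
3. Assembling these constraints gives the stated polynomial.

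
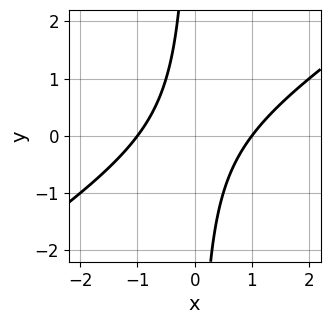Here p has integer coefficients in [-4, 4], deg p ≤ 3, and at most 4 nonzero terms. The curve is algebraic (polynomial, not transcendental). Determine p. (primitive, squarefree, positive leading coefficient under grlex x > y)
2*x^2 - 3*x*y - 2

1. deg p = 2.
2. Against the integer gridlines: the x-axis gridline crossings are at x ∈ {-1, 1}; it misses every integer gridline on the y-axis.
3. Putting this together gives p.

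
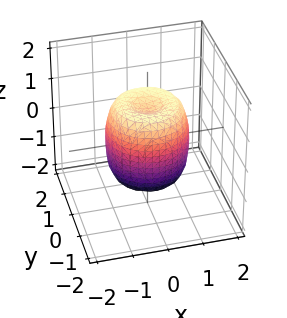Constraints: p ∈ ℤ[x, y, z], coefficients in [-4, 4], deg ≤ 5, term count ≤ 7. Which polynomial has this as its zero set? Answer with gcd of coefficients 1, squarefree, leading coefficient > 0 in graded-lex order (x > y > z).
2*x^4 + 4*x^2*y^2 + 2*y^4 - 2*x^2 - 2*y^2 + z^2 - 1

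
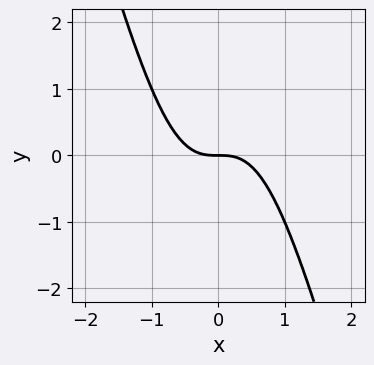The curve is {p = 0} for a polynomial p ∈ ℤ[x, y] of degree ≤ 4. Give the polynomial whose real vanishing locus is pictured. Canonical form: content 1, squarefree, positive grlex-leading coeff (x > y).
1. deg p = 3. The shape is more complex than any degree-2 curve.
2. Observable constraints: it meets the x-axis at x = 0 (among the integer gridlines); one y-axis crossing is at y = 0.
3. Putting this together gives p.

3*x^3 + x^2*y + 2*y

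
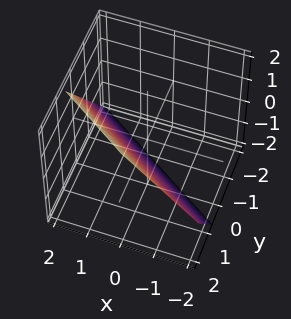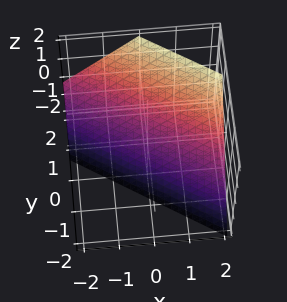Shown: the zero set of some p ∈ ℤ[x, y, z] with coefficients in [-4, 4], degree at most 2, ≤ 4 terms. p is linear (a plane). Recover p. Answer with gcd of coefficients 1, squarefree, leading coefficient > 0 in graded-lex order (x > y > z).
First, deg p = 1.
Next, from the axis intercepts and sections: it meets the x-axis at x = 1 (among the integer gridlines); it meets the z-axis at z = -1 (among the integer gridlines).
Finally, the integer polynomial consistent with all of this is the stated p.

2*x + 3*y - 2*z - 2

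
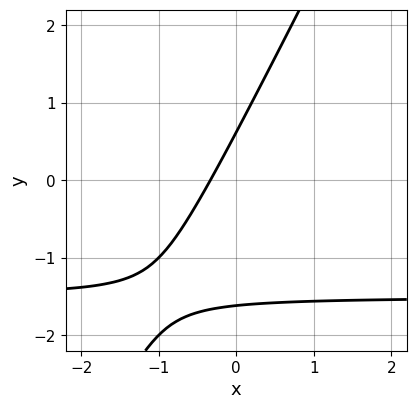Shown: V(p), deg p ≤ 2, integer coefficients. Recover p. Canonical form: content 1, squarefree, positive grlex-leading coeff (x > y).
2*x*y - y^2 + 3*x - y + 1

First, deg p = 2. A generic line meets the curve in up to 2 points.
Finally, the integer polynomial consistent with all of this is the stated p.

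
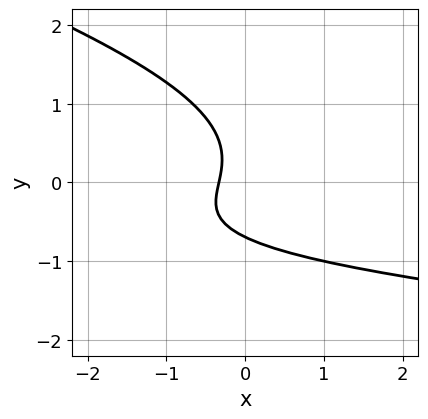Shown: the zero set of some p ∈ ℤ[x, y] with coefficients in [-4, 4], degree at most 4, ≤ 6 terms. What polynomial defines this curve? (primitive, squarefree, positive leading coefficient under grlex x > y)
(a) The degree is 3 — the shape is more complex than any degree-2 curve.
(b) The integer polynomial consistent with all of this is the stated p.

x*y^2 + 3*y^3 + 2*x*y + 3*x + 1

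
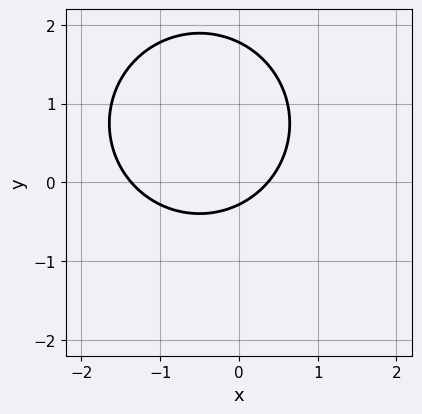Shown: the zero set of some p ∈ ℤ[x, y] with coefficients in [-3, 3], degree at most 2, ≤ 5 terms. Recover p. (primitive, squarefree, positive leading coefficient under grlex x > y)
2*x^2 + 2*y^2 + 2*x - 3*y - 1

Degree: no degree-1 curve has this shape, so deg p = 2.
Solving for integer coefficients yields p as stated.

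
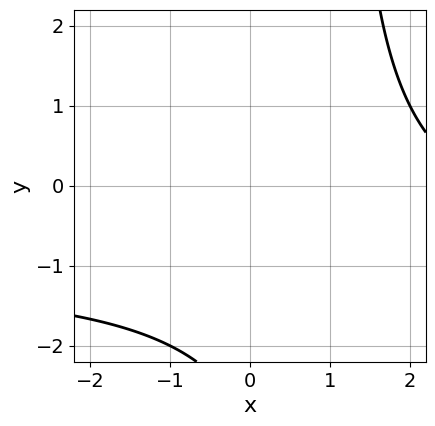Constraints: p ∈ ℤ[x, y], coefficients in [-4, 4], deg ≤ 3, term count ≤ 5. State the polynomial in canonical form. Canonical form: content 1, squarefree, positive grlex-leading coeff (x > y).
(a) The degree is 2 — a generic line meets the curve in up to 2 points.
(b) Against the integer gridlines: it misses every integer gridline on the x-axis; the curve avoids every integer y-axis point in the box.
(c) Matching integer coefficients to the picture gives p.

x*y + x - y - 3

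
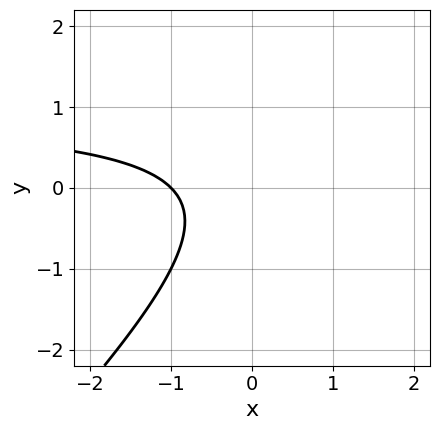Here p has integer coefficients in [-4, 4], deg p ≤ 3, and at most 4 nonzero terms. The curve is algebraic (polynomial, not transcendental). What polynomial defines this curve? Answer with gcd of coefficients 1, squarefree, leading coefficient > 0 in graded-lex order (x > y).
deg p = 2. A generic line meets the curve in up to 2 points.
From the axis intercepts and sections: no y-intercept at any integer in the box; it meets the x-axis at x = -1 (among the integer gridlines).
Together with the visible shape, these determine p as stated.

x*y - y^2 - x - 1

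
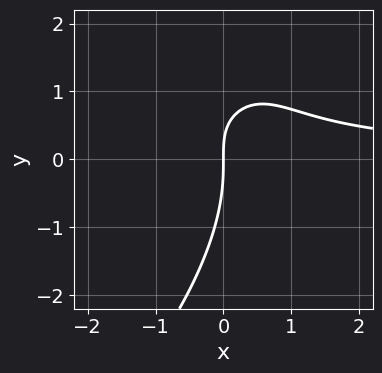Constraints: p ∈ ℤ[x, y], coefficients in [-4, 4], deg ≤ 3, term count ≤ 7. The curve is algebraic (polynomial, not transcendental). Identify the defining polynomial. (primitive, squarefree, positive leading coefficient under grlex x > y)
First, degree: no degree-2 curve has this shape, so deg p = 3.
Next, from the visible intercepts: it meets the y-axis at y = 0 (among the integer gridlines); it crosses the x-axis at the gridline x = 0.
Finally, together with the visible shape, these determine p as stated.

2*x^2*y - 2*x*y^2 + y^3 + 3*x*y - 3*x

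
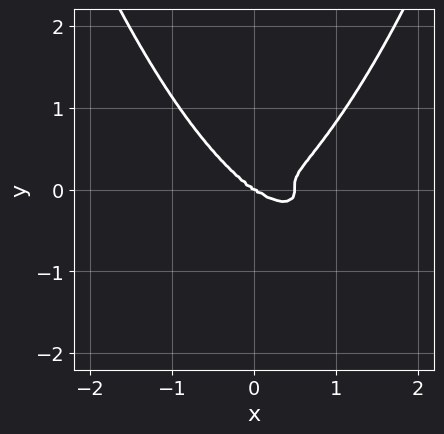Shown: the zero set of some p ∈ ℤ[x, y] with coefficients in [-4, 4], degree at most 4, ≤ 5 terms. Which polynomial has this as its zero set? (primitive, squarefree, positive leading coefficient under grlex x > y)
(a) Degree: a generic line meets the curve in up to 4 points, so deg p = 4.
(b) Observable constraints: it meets the y-axis at y = 0 (among the integer gridlines); it crosses the x-axis at the gridline x = 0.
(c) Solving for integer coefficients yields p as stated.

2*x^4 + x^2*y^2 - x^3 - 3*y^3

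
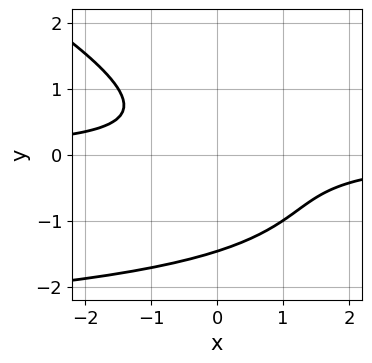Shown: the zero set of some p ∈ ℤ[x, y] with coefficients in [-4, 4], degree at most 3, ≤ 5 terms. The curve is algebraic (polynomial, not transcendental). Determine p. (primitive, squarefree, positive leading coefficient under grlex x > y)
1. Degree: no degree-2 curve has this shape, so deg p = 3.
2. Observable constraints: it misses every integer gridline on the x-axis.
3. Solving for integer coefficients yields p as stated.

x*y^2 + 2*y^3 + 3*x*y + 2*y^2 + 2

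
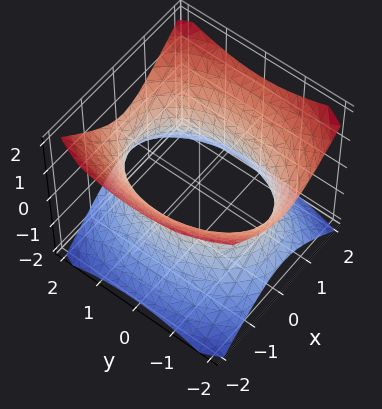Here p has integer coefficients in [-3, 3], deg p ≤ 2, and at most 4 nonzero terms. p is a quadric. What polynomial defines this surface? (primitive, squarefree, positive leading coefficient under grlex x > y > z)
(a) deg p = 2. One connected sheet with a waist; a quadric.
(b) Symmetries: the y ↦ −y reflection is a symmetry, so y appears only in even powers; it's symmetric under z → −z, forcing even powers of z; the x ↦ −x reflection is a symmetry, so x appears only in even powers.
(c) From the visible intercepts: no z-intercept at any integer in the box.
(d) Matching integer coefficients to the picture gives p.

2*x^2 + y^2 - 2*z^2 - 3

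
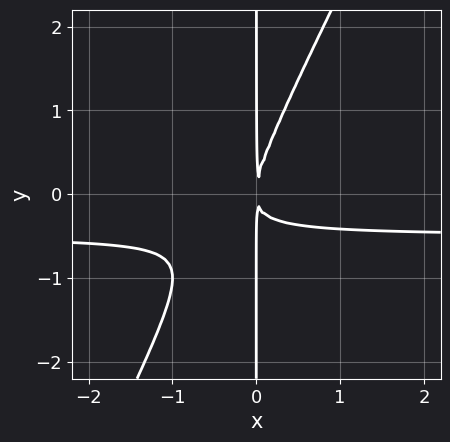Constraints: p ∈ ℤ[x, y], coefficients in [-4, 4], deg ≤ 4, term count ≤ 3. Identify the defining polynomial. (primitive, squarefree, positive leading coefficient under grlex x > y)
2*x^2*y - x*y^2 + x^2

(a) deg p = 3. No degree-2 curve has this shape.
(b) From the axis intercepts and sections: the visible y-axis segment lies entirely on the curve.
(c) Solving for integer coefficients yields p as stated.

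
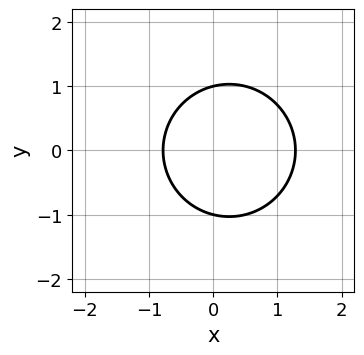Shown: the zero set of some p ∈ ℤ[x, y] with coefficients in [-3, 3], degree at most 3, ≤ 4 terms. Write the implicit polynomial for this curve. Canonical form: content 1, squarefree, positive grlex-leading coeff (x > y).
2*x^2 + 2*y^2 - x - 2

deg p = 2. A generic line meets the curve in up to 2 points.
Symmetries: the y ↦ −y reflection is a symmetry, so y appears only in even powers.
Observable constraints: the y-axis gridline crossings are at y ∈ {-1, 1}.
Putting this together gives p.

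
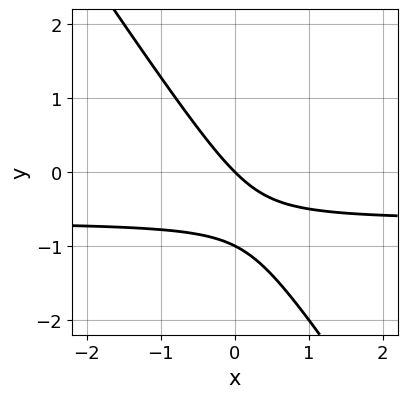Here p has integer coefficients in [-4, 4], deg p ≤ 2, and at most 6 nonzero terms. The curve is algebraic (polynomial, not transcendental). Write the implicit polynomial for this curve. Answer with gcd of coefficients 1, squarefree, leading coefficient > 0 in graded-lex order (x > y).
First, deg p = 2.
Next, reading off the gridlines: the y-axis gridline crossings are at y ∈ {-1, 0}; it meets the x-axis at x = 0 (among the integer gridlines).
Finally, matching integer coefficients to the picture gives p.

3*x*y + 2*y^2 + 2*x + 2*y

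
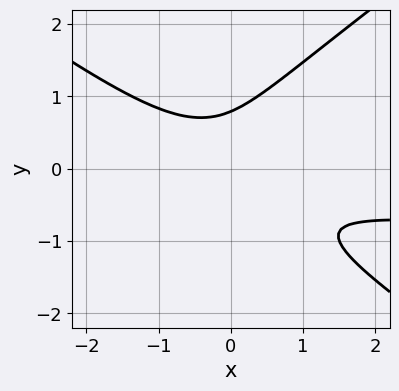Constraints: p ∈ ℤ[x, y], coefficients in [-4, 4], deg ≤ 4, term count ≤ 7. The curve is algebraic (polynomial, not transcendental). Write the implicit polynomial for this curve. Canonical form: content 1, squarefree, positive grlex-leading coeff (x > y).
First, deg p = 3.
Next, against the integer gridlines: the curve avoids every integer x-axis point in the box.
Finally, together with the visible shape, these determine p as stated.

x^2*y - 2*y^3 + x^2 + 2*x*y + 1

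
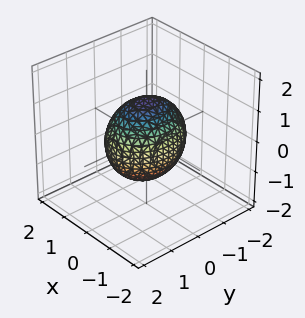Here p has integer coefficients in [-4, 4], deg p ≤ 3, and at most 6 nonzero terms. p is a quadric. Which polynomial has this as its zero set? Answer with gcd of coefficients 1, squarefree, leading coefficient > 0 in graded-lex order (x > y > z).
3*x^2 + 2*y^2 + 2*z^2 - 3

1. The degree is 2 — a closed, bounded, convex surface; a quadric.
2. Symmetries: the x ↦ −x reflection is a symmetry, so x appears only in even powers; the y ↦ −y reflection is a symmetry, so y appears only in even powers; mirror symmetry z ↦ −z ⇒ only even powers of z.
3. From the visible intercepts: among the integer gridlines, it crosses the x-axis at x ∈ {-1, 1}.
4. The integer polynomial consistent with all of this is the stated p.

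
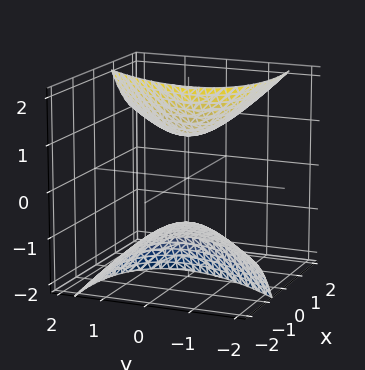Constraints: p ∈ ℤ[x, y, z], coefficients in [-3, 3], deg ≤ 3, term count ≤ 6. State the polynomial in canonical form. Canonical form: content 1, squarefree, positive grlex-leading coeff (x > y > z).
1. The picture has 2 separate pieces. Treating them together as one polynomial.
2. deg p = 2. No degree-1 surface has this shape.
3. From the visible intercepts: no x-intercept at any integer in the box; it misses every integer gridline on the y-axis.
4. Solving for integer coefficients yields p as stated.

x^2 - 2*x*y - 3*x*z + 2*y^2 - z^2 + 2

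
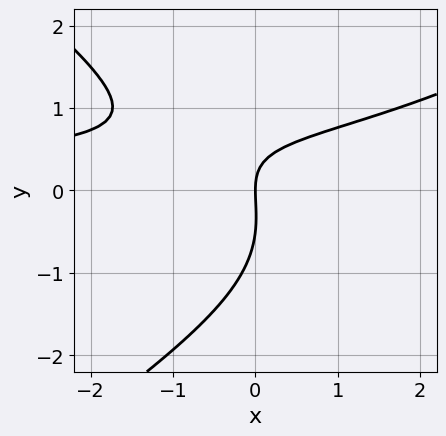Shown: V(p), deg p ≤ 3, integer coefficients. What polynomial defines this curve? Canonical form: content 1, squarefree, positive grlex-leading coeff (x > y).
x^2*y - 2*y^3 - 3*x*y - y^2 + 3*x

First, the degree is 3 — no degree-2 curve has this shape.
Next, against the integer gridlines: it meets the x-axis at x = 0 (among the integer gridlines); it crosses the y-axis at the gridline y = 0.
Finally, together with the visible shape, these determine p as stated.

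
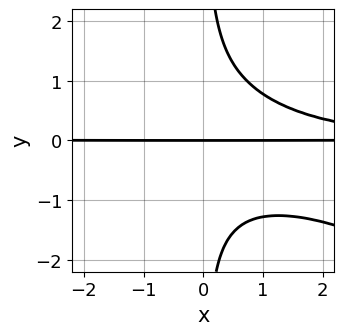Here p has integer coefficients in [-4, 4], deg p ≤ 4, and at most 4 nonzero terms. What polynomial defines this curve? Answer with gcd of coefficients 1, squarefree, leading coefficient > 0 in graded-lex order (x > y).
First, the degree is 4 — a generic line meets the curve in up to 4 points.
Next, from the axis intercepts and sections: every point of the x-axis in the box is on the curve; one y-axis crossing is at y = 0.
Finally, matching integer coefficients to the picture gives p.

x^2*y^2 + 2*x*y^3 - 2*y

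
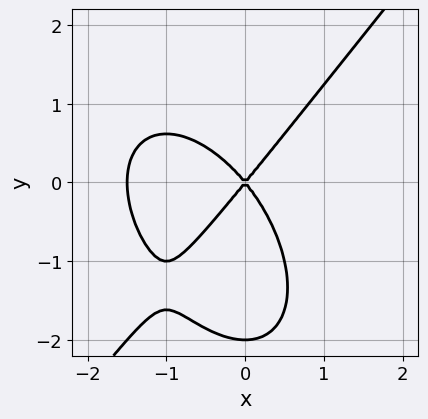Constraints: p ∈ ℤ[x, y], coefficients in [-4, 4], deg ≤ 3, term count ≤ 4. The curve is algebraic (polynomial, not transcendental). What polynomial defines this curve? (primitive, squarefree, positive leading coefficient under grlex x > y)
2*x^3 - y^3 + 3*x^2 - 2*y^2

First, deg p = 3. No degree-2 curve has this shape.
Then, from the visible intercepts: among the integer gridlines, it crosses the y-axis at y ∈ {-2, 0}; it meets the x-axis at x = 0 (among the integer gridlines).
Finally, putting this together gives p.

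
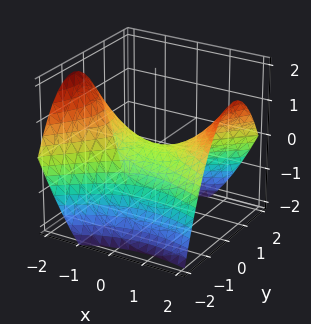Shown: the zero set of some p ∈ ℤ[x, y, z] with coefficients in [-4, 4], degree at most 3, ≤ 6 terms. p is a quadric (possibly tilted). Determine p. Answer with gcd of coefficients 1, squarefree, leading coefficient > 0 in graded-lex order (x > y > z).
x^2 + x*y - 2*y^2 - 3*z

Degree: a generic line meets the surface in up to 2 points, so deg p = 2.
Against the integer gridlines: it crosses the y-axis at the gridline y = 0; one z-axis crossing is at z = 0.
The integer polynomial consistent with all of this is the stated p.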